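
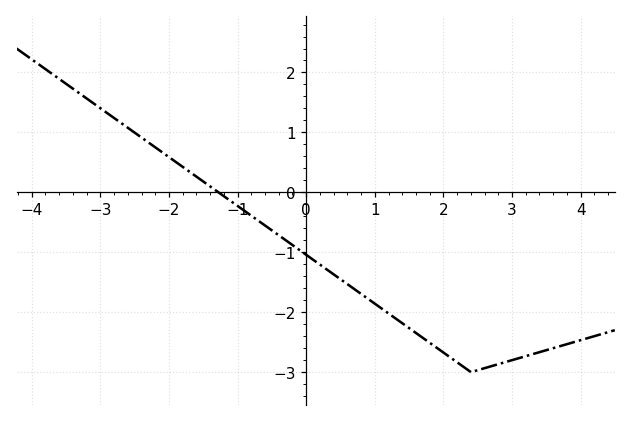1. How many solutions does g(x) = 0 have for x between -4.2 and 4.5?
1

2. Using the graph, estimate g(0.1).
-1.1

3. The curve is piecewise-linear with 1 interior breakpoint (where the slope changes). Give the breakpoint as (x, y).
(2.4, -3)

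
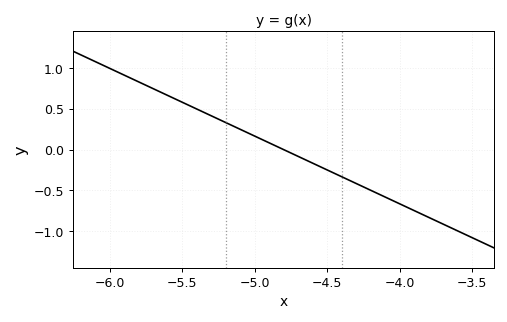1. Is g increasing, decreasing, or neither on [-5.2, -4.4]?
decreasing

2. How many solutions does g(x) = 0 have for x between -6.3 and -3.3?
1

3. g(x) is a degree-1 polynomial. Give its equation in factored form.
y = -0.83(x + 4.8)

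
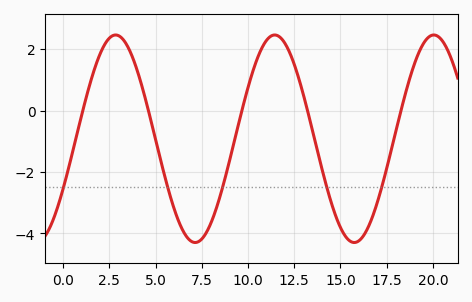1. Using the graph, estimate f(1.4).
0.8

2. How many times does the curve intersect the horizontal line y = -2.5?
5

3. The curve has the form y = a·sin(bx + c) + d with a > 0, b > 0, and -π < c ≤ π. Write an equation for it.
y = 3.38sin(0.73x - 0.5) - 0.92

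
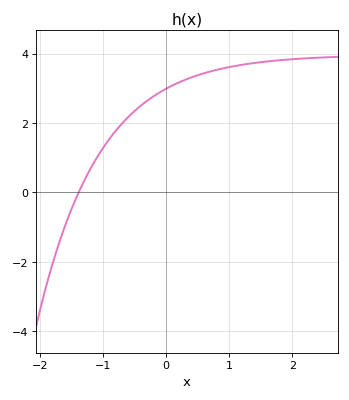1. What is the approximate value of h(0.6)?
3.44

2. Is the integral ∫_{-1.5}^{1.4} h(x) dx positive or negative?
positive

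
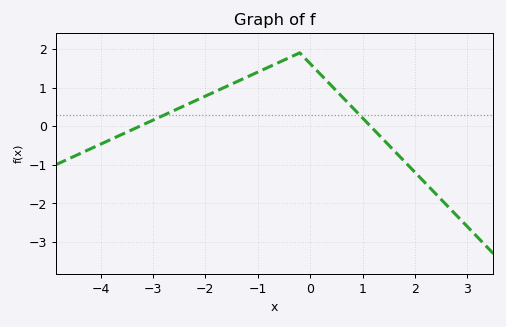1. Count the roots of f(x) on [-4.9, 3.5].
2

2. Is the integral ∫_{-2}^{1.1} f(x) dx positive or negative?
positive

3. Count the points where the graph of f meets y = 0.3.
2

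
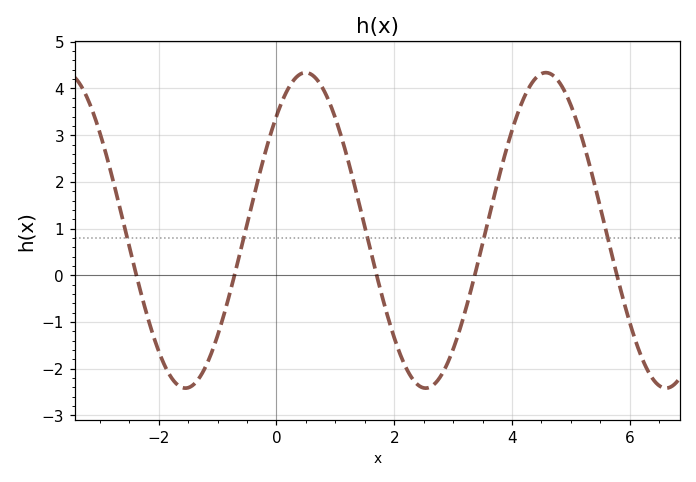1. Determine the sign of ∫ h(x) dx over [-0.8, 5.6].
positive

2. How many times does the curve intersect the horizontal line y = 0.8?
5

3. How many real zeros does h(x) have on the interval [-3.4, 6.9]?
5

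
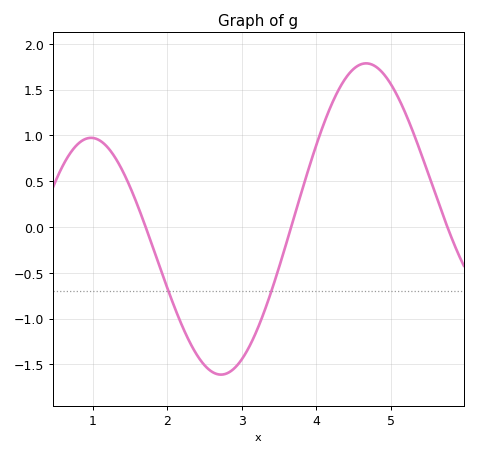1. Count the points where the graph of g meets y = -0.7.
2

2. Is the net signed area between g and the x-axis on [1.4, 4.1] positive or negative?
negative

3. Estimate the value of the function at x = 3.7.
0.098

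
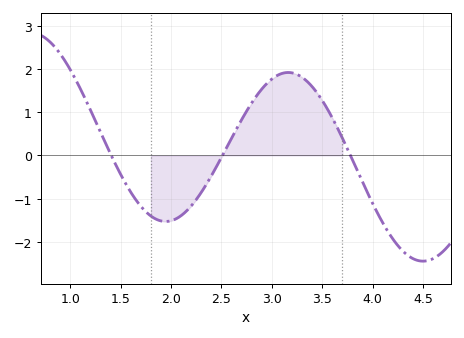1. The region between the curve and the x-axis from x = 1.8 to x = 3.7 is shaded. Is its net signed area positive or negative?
positive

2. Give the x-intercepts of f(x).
1.4, 2.5, 3.8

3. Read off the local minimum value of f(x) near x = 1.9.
-1.5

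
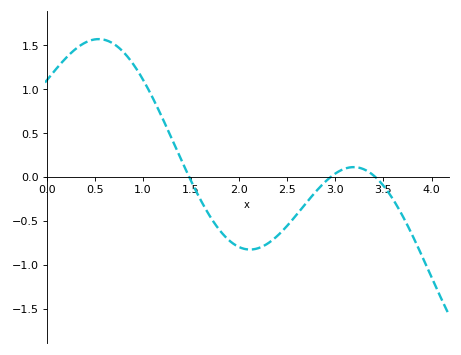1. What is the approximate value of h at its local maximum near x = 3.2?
0.1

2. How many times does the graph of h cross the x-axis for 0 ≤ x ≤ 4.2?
3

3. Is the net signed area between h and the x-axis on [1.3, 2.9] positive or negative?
negative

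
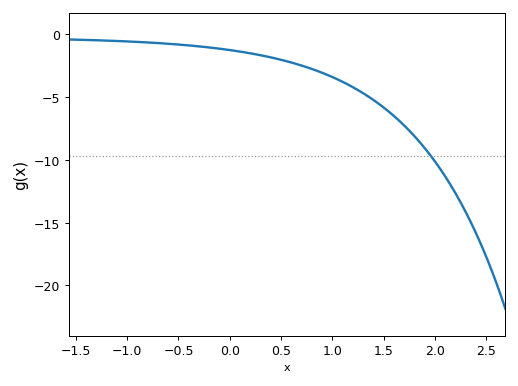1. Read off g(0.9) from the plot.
-3.06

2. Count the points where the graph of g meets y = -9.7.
1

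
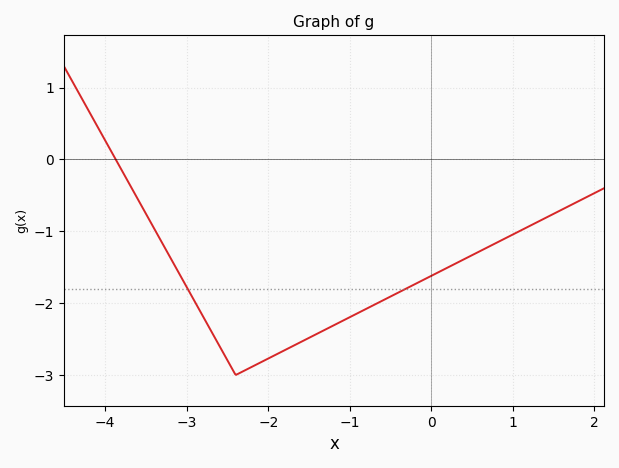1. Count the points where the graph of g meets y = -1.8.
2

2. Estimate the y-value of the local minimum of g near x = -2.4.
-3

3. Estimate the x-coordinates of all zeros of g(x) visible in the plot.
-3.9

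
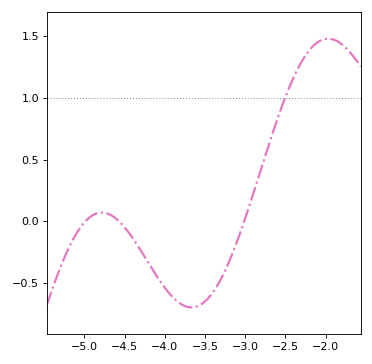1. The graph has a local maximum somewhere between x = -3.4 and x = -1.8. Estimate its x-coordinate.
-2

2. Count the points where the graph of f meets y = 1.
1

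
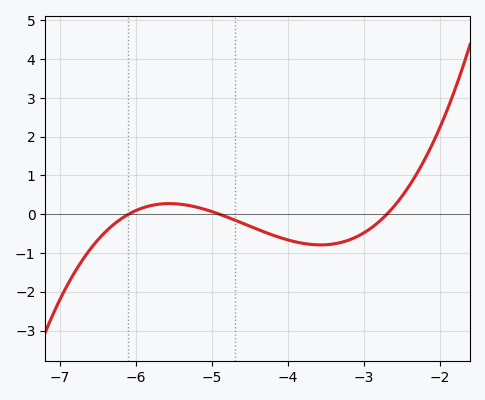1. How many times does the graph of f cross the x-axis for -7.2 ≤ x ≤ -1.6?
3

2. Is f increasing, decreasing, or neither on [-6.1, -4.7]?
neither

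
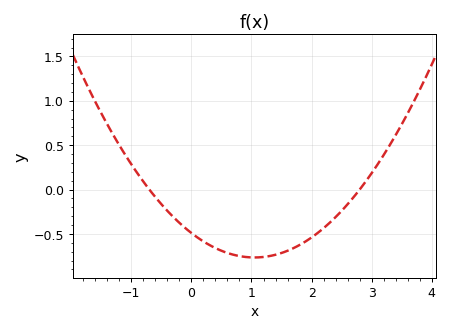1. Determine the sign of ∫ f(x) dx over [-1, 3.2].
negative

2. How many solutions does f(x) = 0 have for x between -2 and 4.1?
2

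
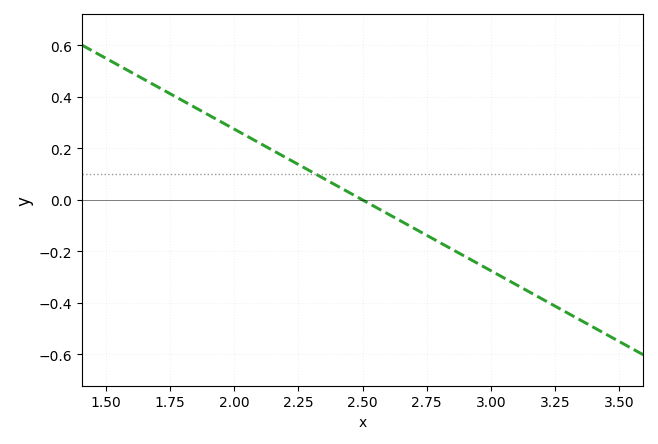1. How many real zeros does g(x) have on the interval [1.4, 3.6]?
1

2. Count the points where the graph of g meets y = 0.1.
1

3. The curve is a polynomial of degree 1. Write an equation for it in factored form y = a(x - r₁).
y = -0.55(x - 2.5)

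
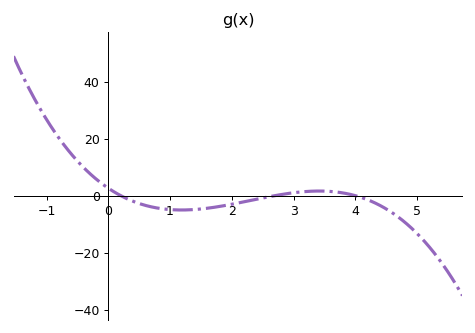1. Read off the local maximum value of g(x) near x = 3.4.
2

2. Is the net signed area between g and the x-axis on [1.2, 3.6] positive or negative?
negative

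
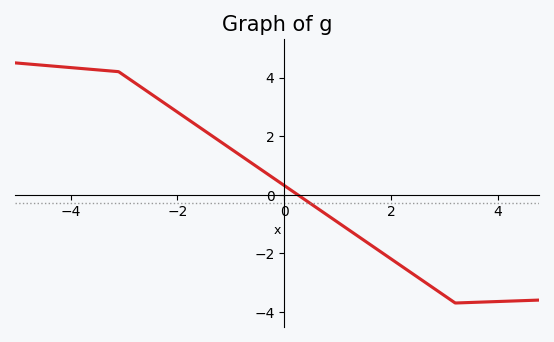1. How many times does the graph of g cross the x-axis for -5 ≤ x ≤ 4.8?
1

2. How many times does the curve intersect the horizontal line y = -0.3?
1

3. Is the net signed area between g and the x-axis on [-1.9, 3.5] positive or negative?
negative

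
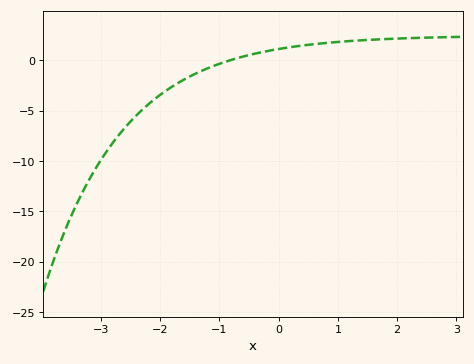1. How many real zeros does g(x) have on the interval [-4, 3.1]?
1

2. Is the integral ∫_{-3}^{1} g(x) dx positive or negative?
negative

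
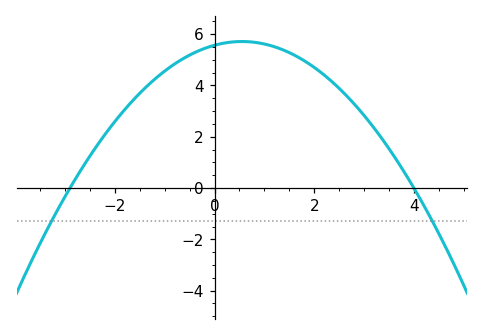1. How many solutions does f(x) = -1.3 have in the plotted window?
2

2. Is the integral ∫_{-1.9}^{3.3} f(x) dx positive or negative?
positive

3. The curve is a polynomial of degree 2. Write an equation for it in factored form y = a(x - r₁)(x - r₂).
y = -0.48(x + 2.9)(x - 4)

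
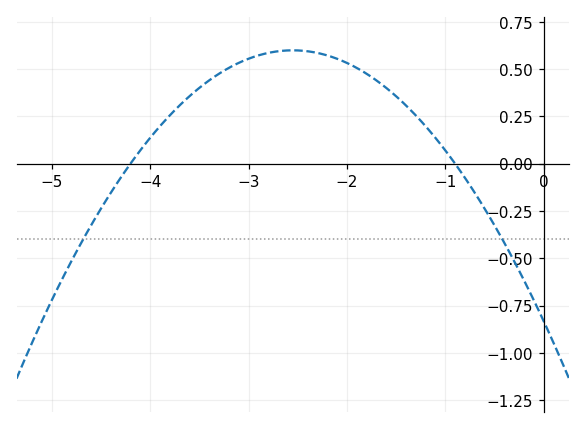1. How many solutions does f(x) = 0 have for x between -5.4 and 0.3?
2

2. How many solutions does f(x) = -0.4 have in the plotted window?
2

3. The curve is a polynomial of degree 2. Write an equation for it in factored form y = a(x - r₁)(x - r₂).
y = -0.22(x + 4.2)(x + 0.9)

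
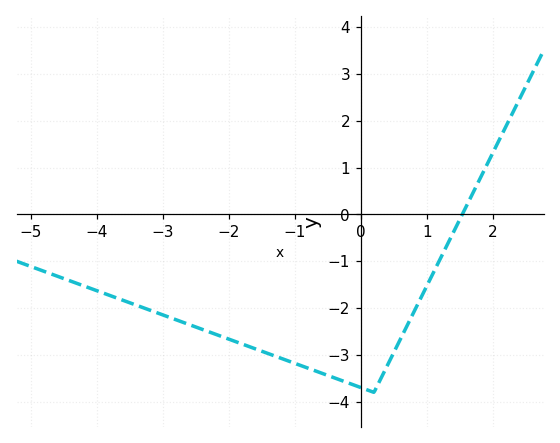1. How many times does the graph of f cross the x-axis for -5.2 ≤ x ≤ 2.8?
1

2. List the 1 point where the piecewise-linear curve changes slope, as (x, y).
(0.2, -3.8)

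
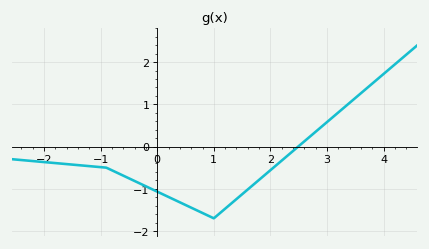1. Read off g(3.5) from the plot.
1.15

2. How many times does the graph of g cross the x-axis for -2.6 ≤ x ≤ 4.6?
1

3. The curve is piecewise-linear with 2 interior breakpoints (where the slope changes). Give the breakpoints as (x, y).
(-0.9, -0.5); (1, -1.7)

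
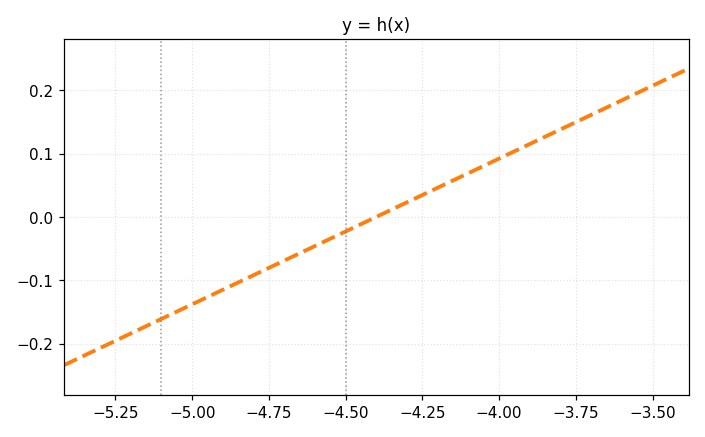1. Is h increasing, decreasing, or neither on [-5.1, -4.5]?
increasing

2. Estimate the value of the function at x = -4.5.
-0.023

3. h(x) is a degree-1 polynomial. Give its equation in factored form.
y = 0.23(x + 4.4)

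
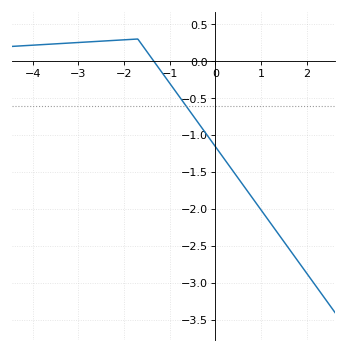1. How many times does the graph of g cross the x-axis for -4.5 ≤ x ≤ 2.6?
1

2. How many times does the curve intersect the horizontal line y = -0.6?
1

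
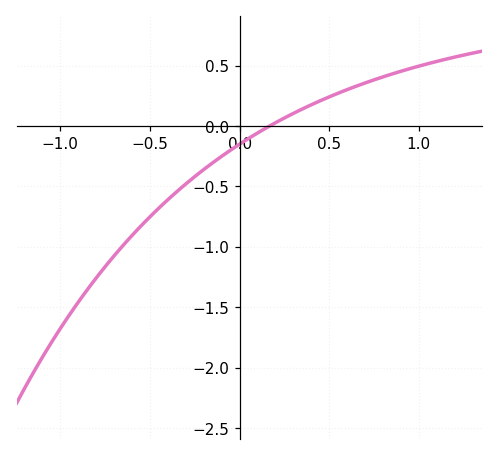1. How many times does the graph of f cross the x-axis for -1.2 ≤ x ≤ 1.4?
1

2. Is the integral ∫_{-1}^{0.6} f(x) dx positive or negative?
negative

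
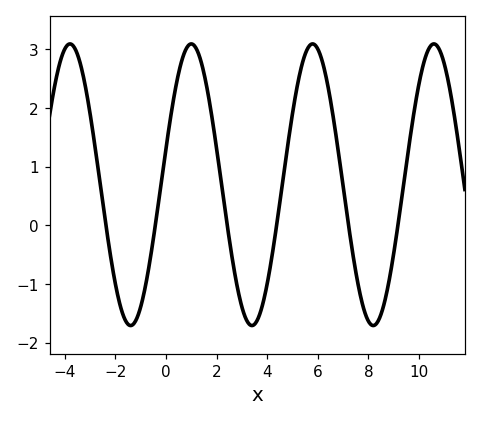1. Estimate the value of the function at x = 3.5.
-1.69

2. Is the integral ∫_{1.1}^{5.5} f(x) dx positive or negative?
positive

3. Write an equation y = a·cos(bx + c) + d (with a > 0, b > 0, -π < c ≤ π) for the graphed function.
y = 2.4cos(1.31x - 1.31) + 0.69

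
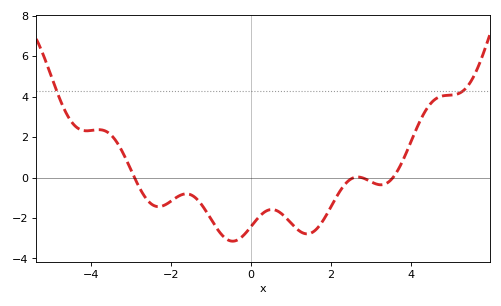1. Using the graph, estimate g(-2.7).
-0.801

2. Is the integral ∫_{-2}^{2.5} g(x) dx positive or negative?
negative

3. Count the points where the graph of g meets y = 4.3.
2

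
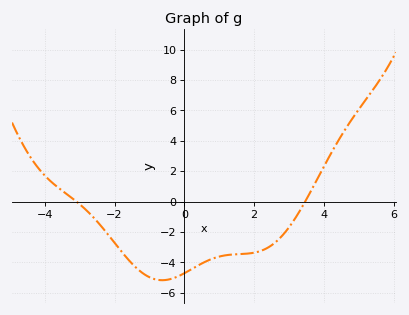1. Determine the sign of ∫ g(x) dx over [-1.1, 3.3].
negative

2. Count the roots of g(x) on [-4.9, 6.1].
2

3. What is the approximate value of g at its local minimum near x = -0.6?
-5.17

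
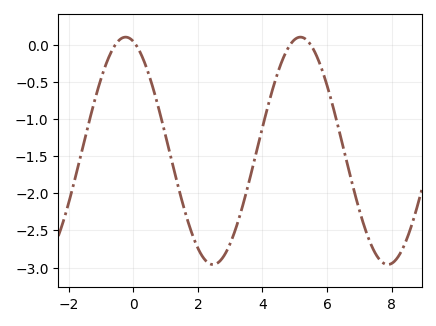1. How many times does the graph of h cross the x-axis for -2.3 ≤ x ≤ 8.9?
4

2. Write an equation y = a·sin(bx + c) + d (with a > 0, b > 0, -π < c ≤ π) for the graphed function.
y = 1.53sin(1.16x + 1.85) - 1.43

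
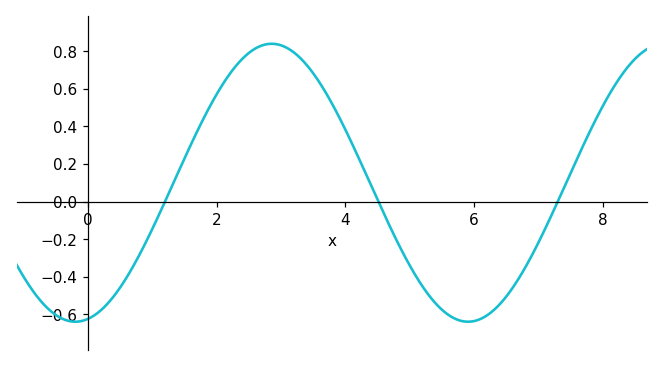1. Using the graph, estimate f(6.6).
-0.46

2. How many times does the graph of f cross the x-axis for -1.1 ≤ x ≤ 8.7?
3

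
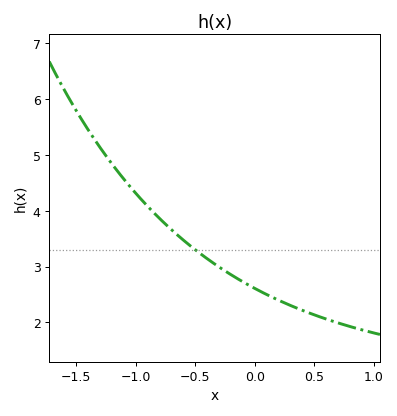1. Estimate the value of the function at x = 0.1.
2.5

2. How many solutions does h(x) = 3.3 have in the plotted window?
1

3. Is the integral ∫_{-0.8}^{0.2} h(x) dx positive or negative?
positive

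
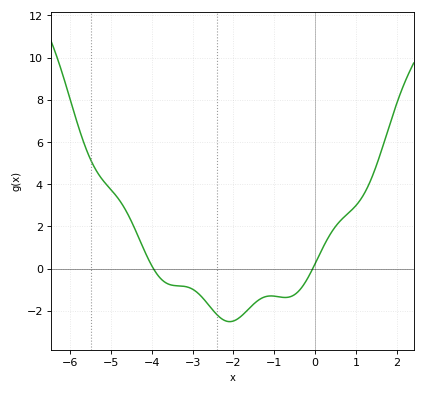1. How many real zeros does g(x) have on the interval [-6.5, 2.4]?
2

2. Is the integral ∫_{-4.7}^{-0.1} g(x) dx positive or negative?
negative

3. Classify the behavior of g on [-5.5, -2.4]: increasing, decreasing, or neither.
decreasing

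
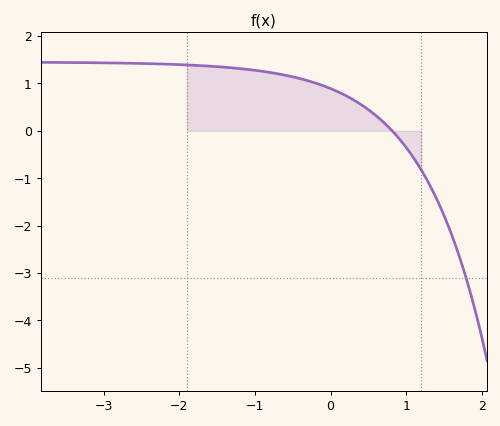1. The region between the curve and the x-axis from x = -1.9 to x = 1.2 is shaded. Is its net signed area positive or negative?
positive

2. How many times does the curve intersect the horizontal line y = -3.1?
1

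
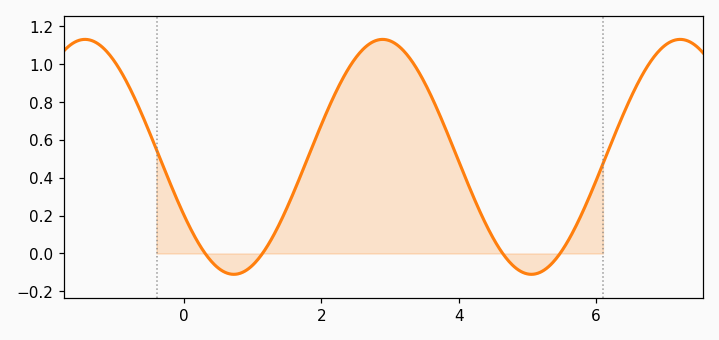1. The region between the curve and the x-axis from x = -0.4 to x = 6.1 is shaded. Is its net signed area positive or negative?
positive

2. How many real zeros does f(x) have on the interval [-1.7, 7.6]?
4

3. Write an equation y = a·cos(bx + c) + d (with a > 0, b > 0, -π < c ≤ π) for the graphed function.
y = 0.62cos(1.4x + 2.1) + 0.51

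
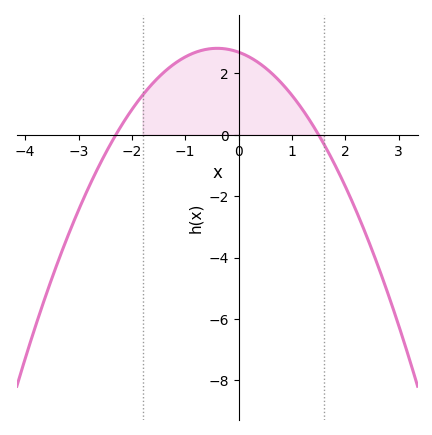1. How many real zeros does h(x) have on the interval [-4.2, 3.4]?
2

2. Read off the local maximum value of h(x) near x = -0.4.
2.8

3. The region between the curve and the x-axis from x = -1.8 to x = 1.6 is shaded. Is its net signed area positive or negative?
positive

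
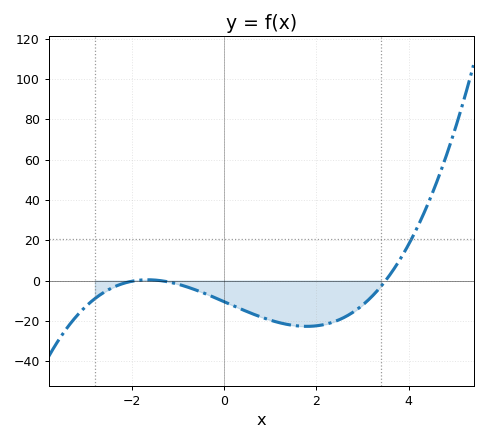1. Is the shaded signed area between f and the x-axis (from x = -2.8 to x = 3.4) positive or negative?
negative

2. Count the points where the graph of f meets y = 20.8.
1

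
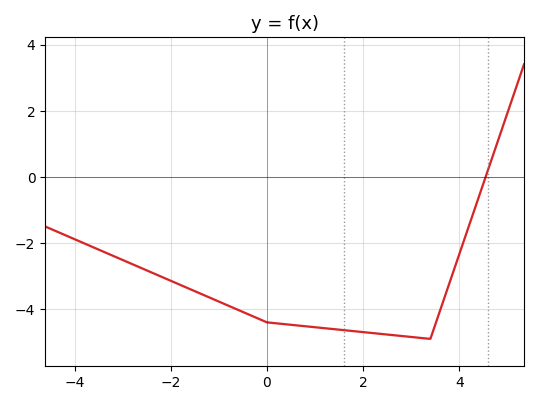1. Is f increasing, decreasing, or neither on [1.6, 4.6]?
neither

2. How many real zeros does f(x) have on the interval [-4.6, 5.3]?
1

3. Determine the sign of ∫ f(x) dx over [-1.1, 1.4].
negative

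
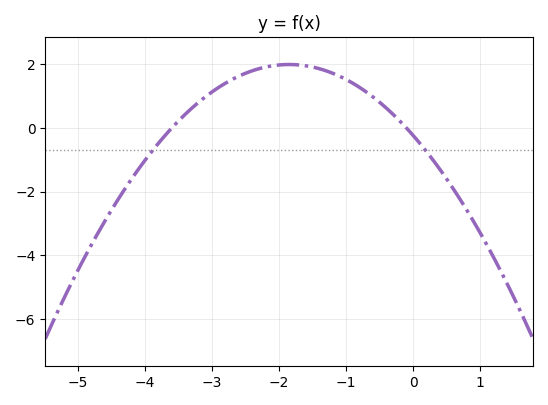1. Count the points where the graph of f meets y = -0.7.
2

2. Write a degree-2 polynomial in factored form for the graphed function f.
y = -0.65(x + 3.6)(x + 0.1)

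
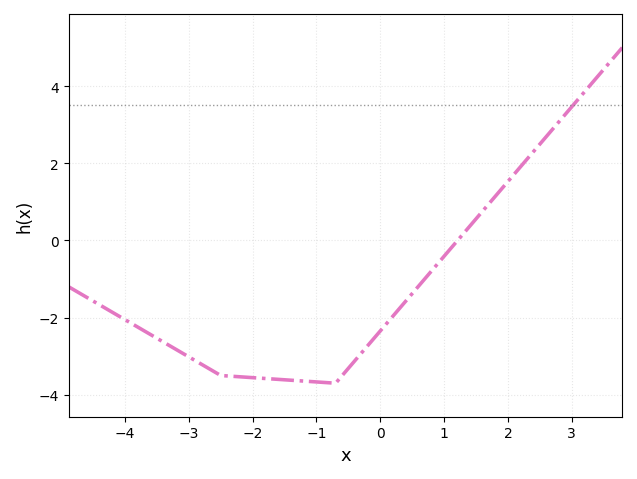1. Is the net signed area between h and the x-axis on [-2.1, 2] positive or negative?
negative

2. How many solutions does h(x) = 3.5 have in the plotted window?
1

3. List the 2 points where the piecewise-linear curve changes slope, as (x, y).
(-2.5, -3.5); (-0.7, -3.7)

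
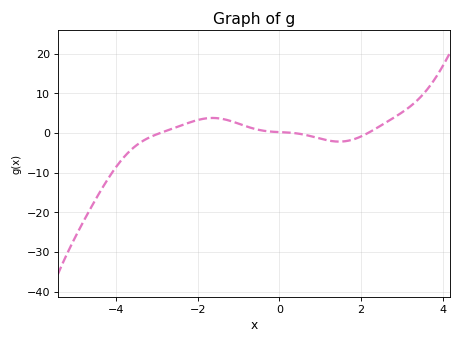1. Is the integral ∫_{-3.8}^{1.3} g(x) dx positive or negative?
positive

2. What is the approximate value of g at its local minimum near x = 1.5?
-2.16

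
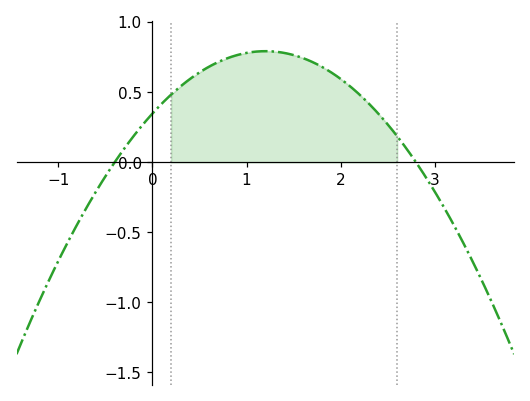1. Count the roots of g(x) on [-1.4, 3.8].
2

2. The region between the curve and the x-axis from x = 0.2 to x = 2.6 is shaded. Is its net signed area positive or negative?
positive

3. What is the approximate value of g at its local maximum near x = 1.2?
0.794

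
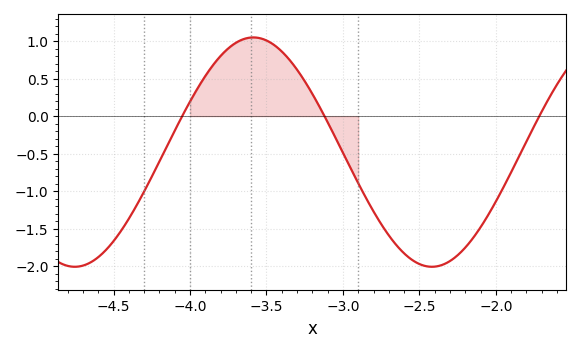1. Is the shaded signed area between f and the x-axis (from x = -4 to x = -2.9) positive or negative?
positive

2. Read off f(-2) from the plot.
-1.14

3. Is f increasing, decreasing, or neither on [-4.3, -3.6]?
increasing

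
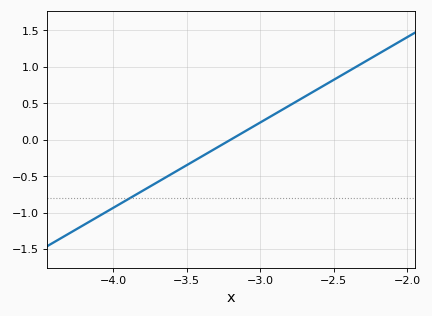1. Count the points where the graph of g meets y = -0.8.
1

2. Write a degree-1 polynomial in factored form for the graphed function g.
y = 1.17(x + 3.2)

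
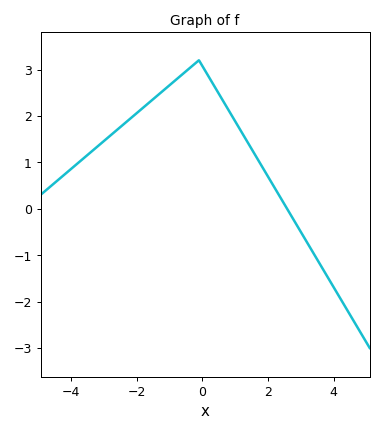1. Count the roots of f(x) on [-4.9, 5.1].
1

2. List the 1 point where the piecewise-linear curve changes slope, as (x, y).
(-0.1, 3.2)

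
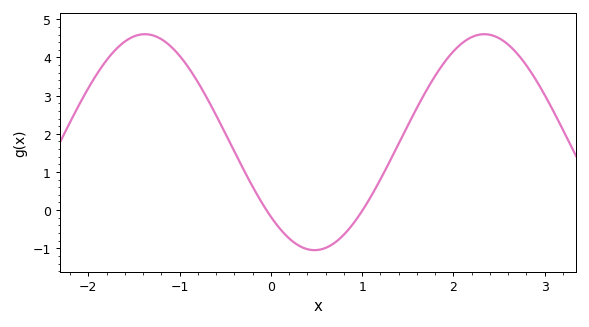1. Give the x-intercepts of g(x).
0, 1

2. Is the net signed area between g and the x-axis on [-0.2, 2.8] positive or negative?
positive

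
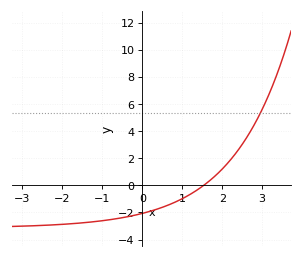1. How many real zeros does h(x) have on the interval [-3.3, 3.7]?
1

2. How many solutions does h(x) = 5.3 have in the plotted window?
1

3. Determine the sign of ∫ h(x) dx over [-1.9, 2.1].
negative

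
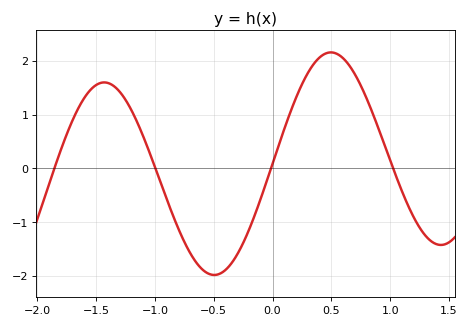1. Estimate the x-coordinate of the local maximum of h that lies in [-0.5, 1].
0.496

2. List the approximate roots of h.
-1.86, -0.996, -0.013, 1.03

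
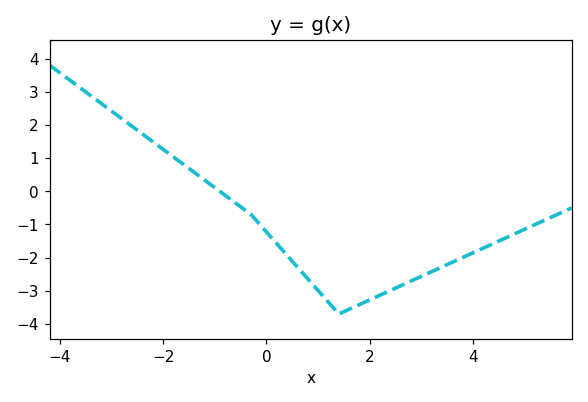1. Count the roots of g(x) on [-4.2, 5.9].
1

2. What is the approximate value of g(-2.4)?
1.7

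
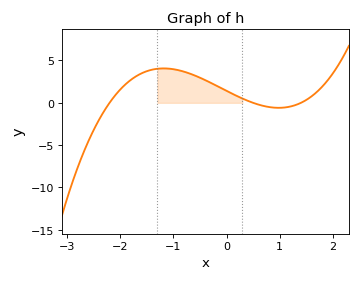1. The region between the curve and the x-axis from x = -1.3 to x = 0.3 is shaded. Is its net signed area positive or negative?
positive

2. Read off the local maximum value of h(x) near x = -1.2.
4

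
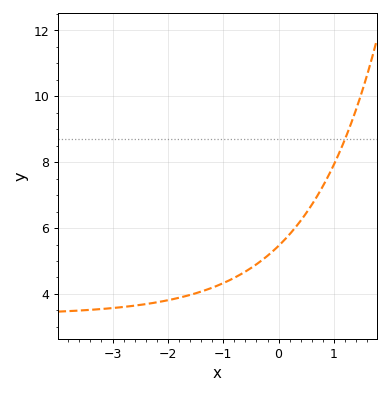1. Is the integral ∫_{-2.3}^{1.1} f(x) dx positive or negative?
positive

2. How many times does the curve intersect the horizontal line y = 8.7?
1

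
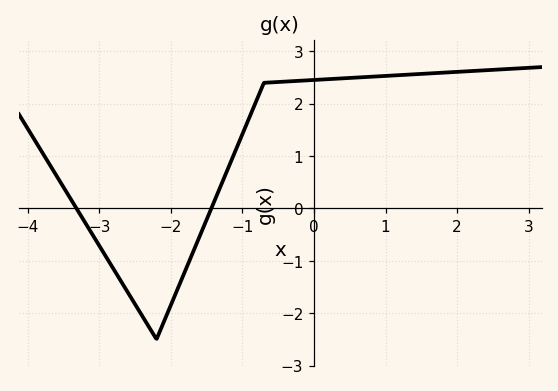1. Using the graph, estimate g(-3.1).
-0.488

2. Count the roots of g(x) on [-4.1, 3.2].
2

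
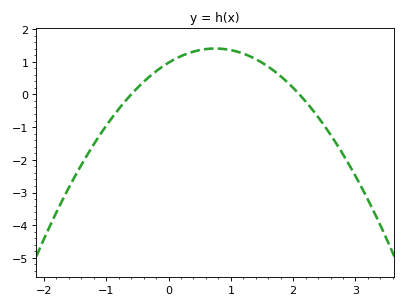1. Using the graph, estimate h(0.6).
1.4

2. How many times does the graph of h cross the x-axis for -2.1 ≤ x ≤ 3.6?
2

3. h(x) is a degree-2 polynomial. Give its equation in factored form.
y = -0.77(x + 0.6)(x - 2.1)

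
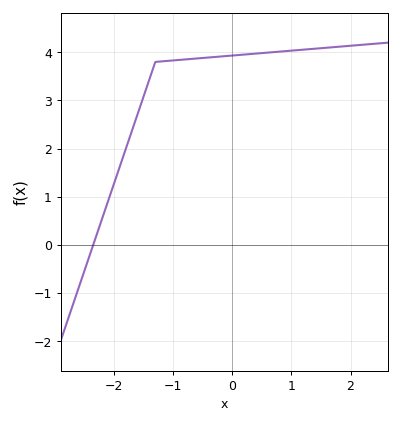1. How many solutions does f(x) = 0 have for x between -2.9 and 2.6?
1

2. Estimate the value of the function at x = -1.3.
3.8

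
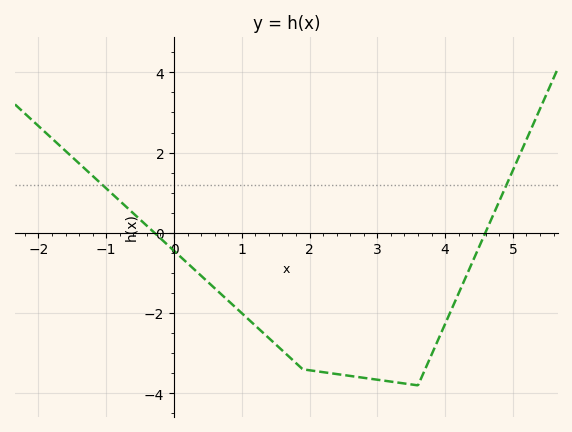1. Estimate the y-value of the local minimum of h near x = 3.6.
-3.8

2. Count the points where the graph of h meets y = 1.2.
2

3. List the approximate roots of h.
-0.2, 4.6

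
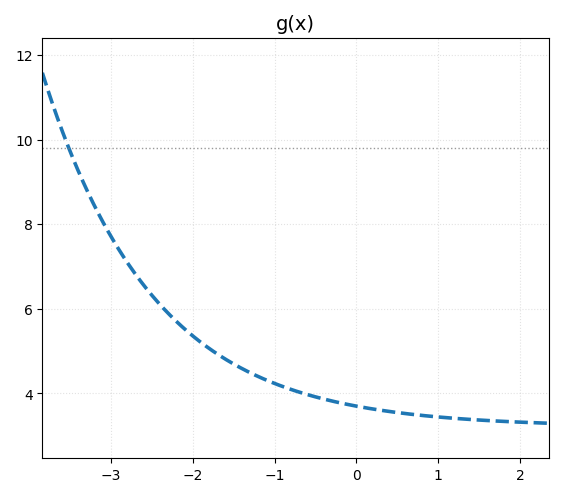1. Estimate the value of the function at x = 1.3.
3.4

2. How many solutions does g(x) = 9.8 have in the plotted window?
1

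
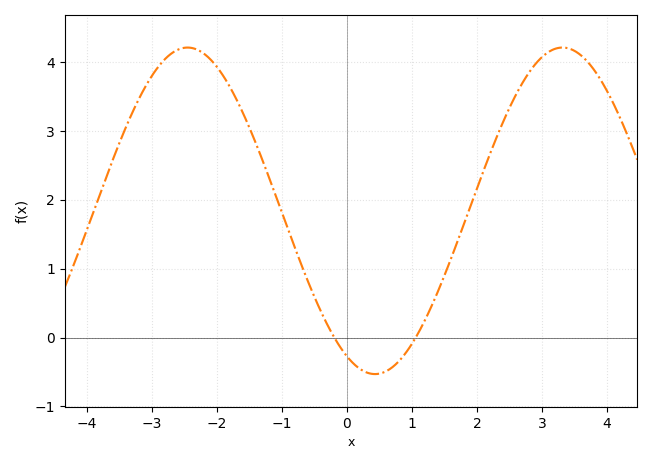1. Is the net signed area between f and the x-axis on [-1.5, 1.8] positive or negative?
positive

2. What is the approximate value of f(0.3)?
-0.506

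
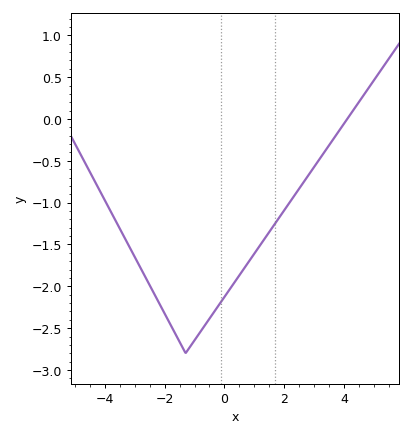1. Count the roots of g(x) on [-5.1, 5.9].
1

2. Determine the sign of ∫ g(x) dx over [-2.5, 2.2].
negative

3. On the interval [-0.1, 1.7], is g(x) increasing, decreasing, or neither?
increasing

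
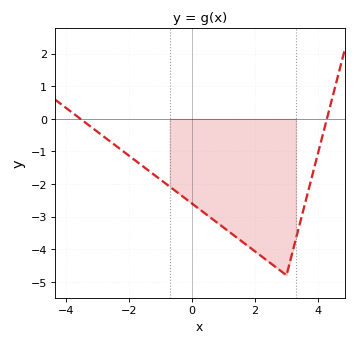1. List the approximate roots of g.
-3.53, 4.28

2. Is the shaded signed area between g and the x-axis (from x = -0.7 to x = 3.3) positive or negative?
negative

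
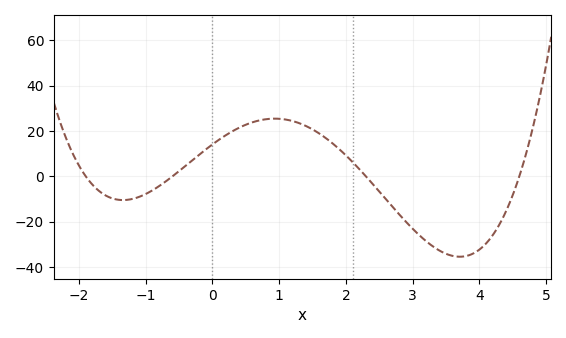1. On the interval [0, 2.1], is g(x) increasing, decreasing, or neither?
neither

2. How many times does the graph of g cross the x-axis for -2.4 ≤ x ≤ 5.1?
4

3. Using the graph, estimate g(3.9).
-34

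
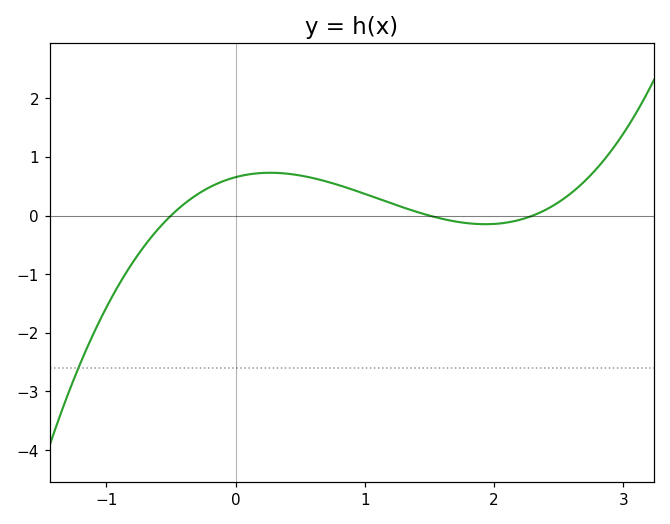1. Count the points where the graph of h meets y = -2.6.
1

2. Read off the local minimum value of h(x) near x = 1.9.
-0.1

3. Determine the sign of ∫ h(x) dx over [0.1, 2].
positive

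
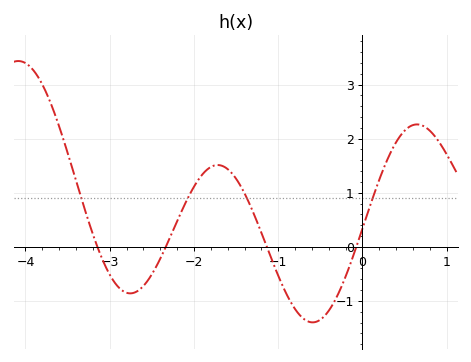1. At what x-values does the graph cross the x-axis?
-3.1, -2.3, -1.1, -0.1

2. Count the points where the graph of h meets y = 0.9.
4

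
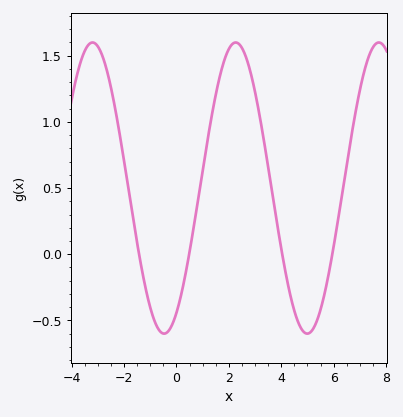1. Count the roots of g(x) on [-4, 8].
4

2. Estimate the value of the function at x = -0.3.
-0.6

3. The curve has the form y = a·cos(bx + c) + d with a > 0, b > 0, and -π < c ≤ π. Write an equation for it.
y = 1.1cos(1.1x - 2.6) + 0.5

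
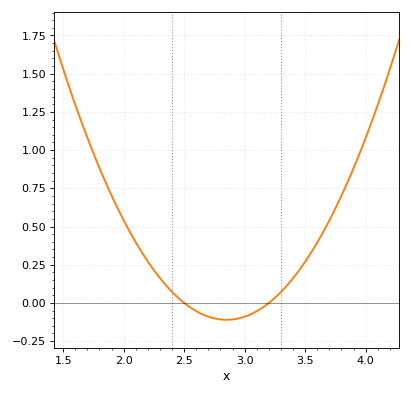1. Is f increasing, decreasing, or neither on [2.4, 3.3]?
neither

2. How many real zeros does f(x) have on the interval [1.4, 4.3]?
2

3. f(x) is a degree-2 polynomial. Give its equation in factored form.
y = 0.9(x - 2.5)(x - 3.2)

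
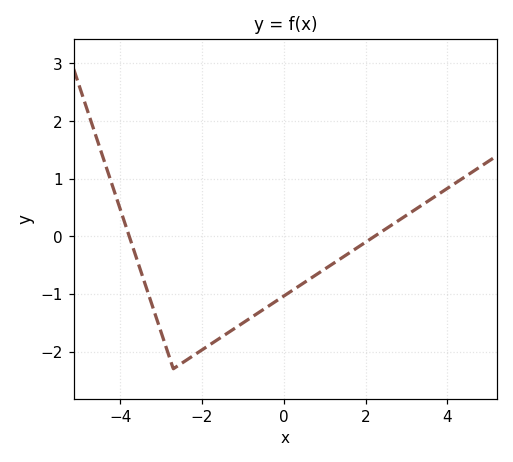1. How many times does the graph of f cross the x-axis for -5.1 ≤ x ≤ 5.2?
2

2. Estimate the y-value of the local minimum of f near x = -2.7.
-2.3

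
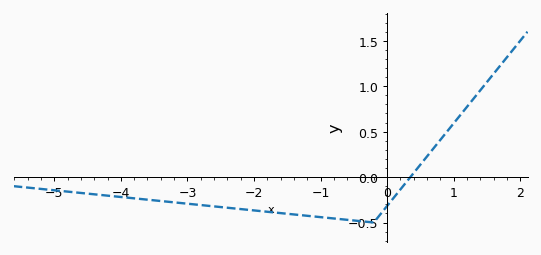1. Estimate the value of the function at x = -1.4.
-0.411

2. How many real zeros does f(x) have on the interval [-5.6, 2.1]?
1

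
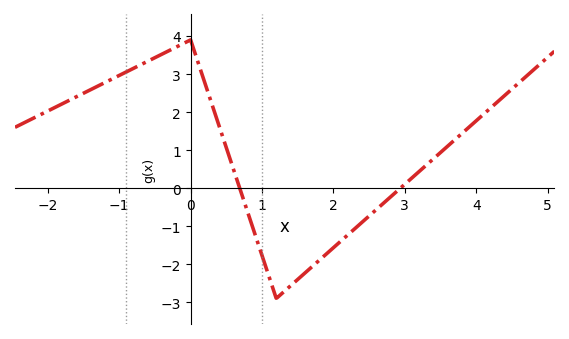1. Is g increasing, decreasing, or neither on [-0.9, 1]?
neither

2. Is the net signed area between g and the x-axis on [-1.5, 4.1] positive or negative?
positive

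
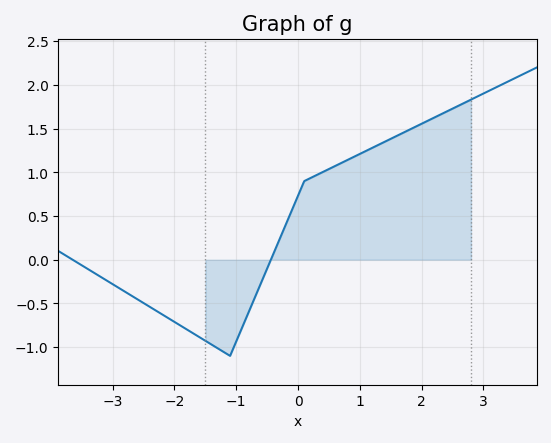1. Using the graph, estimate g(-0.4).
0.05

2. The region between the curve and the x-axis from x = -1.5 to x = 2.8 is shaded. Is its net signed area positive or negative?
positive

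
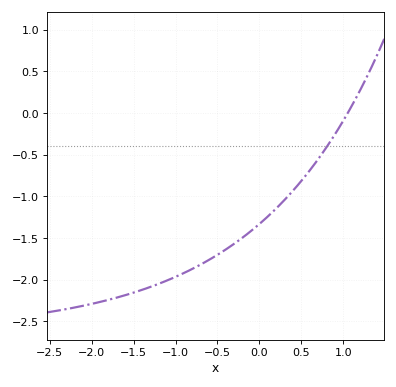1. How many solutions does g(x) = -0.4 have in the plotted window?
1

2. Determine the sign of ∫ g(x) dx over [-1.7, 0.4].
negative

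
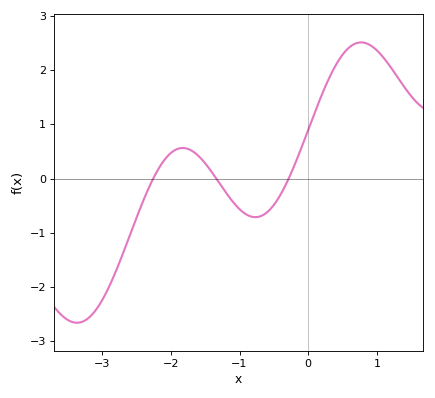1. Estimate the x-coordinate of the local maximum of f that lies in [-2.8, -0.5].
-1.8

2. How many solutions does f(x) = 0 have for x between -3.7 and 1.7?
3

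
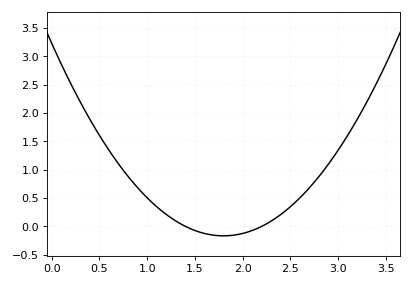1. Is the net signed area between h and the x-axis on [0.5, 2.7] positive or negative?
positive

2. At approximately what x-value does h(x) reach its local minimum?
1.8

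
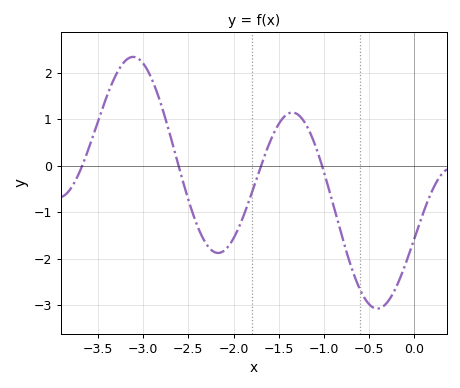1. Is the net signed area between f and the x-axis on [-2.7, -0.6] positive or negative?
negative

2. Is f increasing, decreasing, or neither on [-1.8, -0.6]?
neither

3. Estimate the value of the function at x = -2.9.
1.8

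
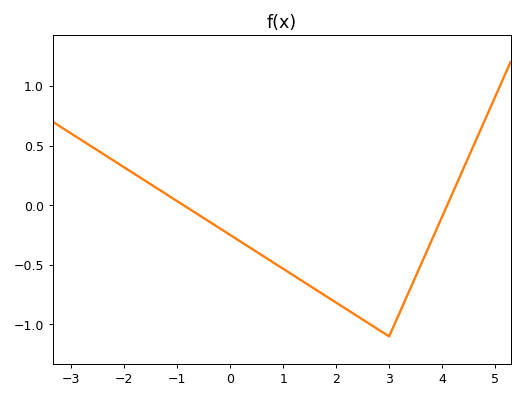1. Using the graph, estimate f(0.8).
-0.476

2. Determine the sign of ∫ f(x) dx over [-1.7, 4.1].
negative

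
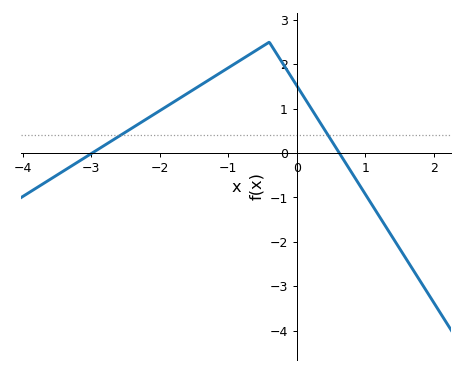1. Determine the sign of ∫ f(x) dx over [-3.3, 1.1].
positive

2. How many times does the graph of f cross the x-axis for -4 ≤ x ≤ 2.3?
2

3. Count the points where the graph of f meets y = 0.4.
2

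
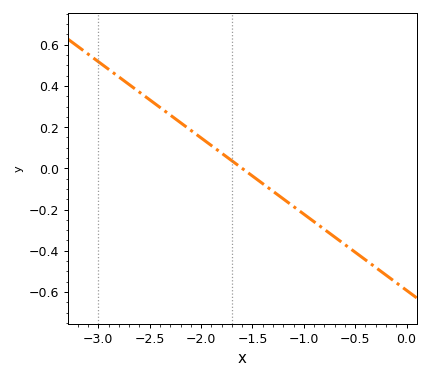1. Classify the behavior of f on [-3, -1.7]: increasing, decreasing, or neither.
decreasing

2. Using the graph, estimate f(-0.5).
-0.4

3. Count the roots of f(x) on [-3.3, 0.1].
1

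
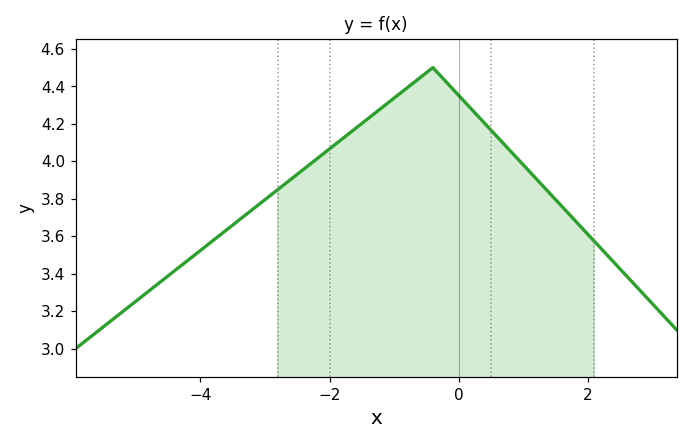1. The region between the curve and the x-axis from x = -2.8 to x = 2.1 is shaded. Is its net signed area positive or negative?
positive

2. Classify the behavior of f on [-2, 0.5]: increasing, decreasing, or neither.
neither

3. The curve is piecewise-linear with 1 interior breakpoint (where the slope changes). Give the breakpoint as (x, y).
(-0.4, 4.5)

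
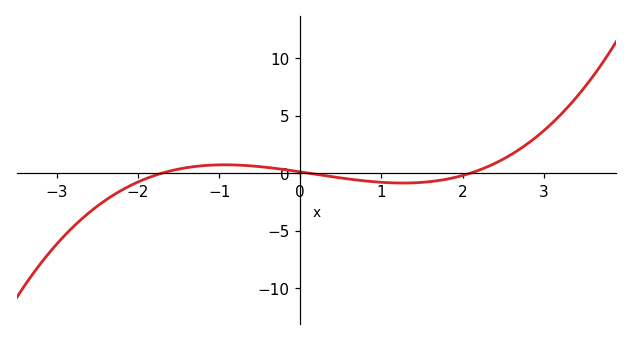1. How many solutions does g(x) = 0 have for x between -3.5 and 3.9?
3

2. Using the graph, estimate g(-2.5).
-3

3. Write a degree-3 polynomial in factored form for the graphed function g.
y = 0.3(x + 1.7)(x - 0.1)(x - 2.1)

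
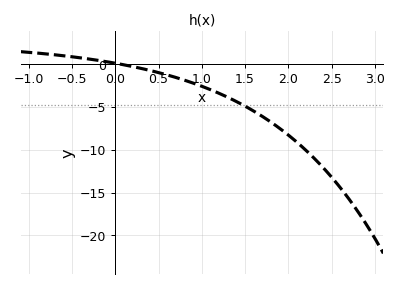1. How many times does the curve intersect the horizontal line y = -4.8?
1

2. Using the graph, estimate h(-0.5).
0.854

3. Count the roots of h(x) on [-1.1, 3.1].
1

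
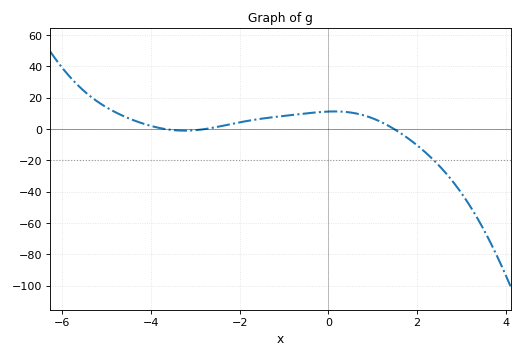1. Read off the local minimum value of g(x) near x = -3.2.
-2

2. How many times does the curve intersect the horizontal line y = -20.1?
1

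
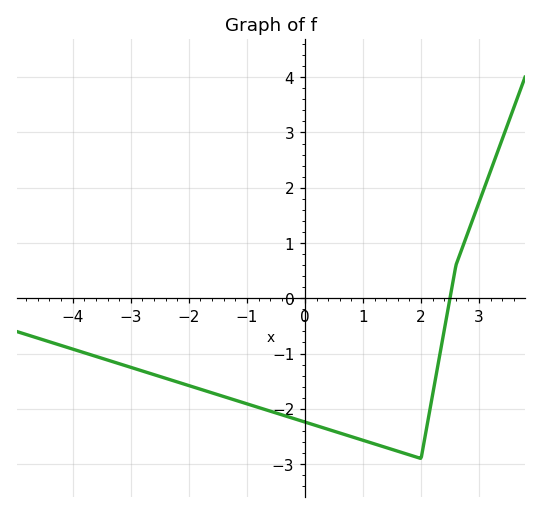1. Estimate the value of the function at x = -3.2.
-1.18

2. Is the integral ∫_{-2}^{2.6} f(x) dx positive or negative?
negative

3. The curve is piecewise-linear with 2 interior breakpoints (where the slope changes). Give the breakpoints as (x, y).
(2, -2.9); (2.6, 0.6)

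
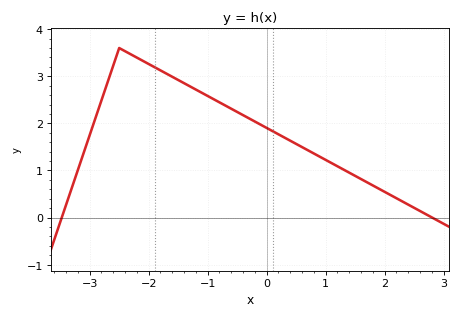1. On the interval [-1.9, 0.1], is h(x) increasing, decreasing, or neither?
decreasing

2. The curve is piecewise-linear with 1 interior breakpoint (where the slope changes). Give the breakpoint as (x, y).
(-2.5, 3.6)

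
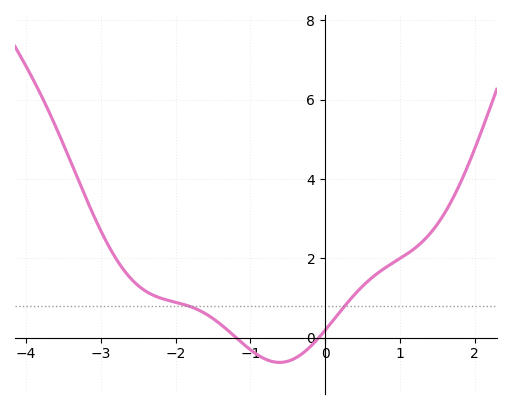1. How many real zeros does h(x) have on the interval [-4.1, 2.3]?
2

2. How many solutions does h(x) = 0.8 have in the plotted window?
2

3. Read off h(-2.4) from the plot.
1.17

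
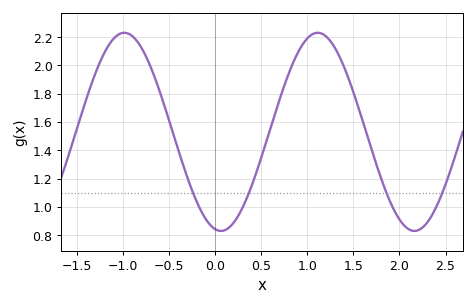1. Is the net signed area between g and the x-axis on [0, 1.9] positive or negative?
positive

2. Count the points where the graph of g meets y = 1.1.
4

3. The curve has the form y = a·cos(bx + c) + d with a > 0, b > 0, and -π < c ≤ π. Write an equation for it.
y = 0.7cos(3x + 3) + 1.53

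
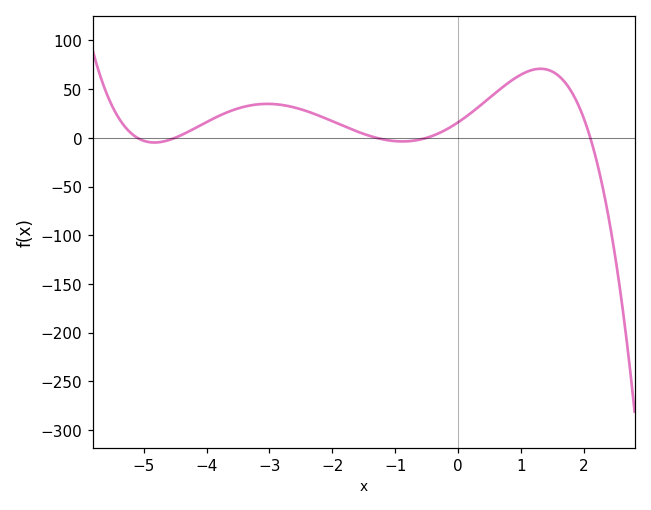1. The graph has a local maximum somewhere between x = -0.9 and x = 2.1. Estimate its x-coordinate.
1.31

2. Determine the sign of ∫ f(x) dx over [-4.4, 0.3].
positive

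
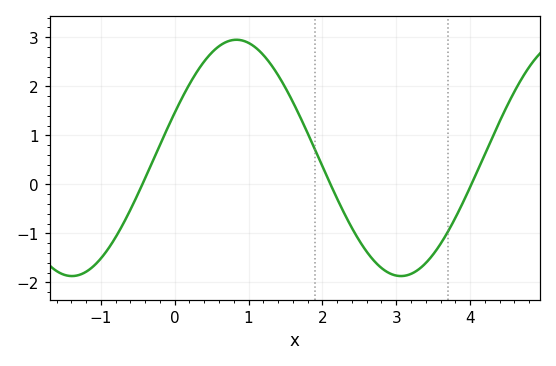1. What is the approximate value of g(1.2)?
2.6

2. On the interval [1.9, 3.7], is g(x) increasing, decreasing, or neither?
neither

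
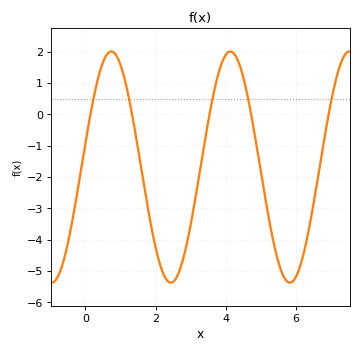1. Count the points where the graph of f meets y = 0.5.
5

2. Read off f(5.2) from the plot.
-3.13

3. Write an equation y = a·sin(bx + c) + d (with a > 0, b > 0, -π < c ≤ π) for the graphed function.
y = 3.69sin(1.85x + 0.21) - 1.68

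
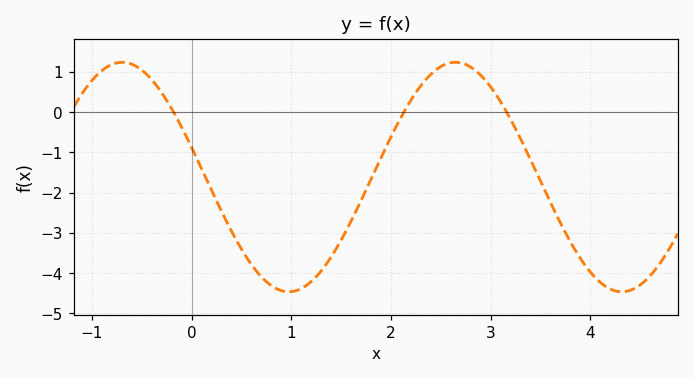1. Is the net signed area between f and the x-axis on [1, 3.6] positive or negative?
negative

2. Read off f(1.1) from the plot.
-4.38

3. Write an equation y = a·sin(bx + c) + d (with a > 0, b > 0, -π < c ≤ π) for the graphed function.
y = 2.85sin(1.88x + 2.88) - 1.61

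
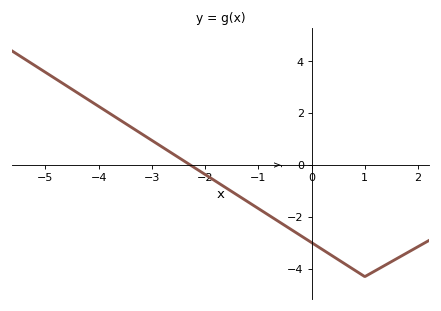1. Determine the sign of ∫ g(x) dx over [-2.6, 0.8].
negative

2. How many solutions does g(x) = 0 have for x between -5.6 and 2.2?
1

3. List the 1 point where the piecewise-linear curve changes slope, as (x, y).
(1, -4.3)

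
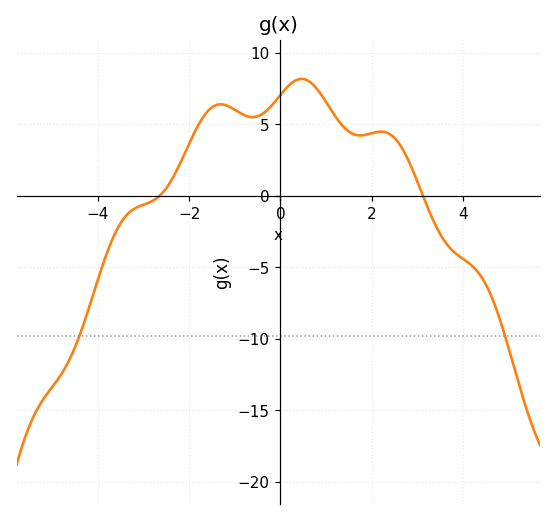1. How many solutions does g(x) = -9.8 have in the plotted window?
2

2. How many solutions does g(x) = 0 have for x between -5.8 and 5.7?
2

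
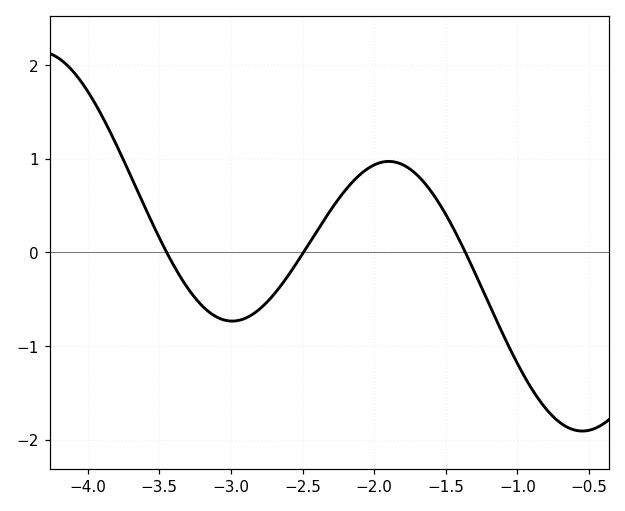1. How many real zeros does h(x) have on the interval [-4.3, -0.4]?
3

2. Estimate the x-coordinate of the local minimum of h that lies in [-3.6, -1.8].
-2.99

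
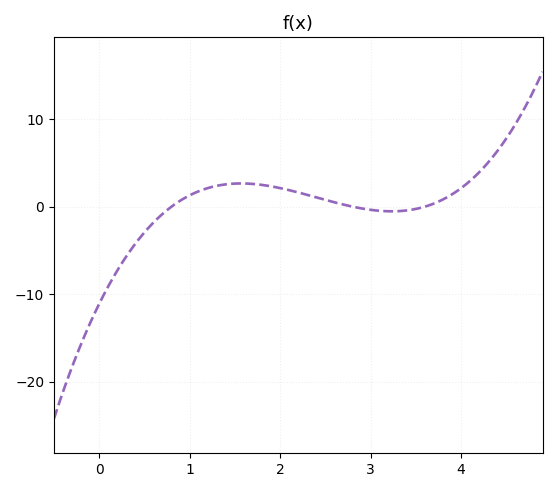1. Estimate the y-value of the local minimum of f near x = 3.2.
-0.534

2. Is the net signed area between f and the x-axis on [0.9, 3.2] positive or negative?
positive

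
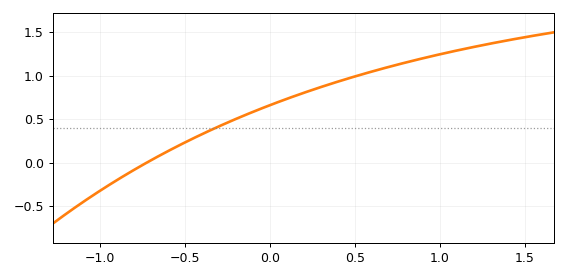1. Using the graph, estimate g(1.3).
1.37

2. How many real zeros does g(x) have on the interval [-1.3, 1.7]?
1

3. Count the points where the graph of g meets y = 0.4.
1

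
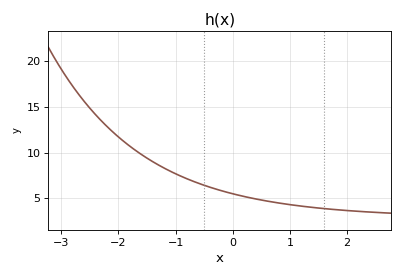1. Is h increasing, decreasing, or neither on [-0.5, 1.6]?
decreasing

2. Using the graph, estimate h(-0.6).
6.63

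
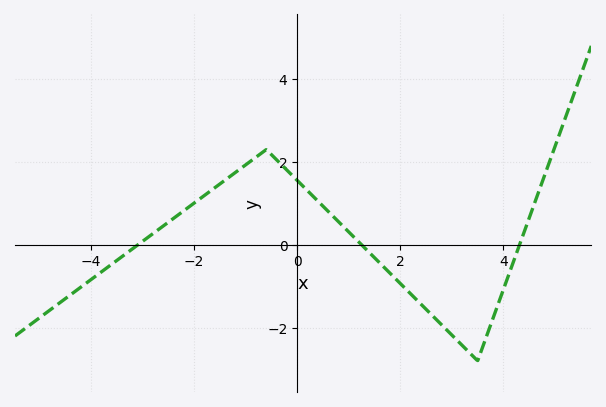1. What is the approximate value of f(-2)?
1.01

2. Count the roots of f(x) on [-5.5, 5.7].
3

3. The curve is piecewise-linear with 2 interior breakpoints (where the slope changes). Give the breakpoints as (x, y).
(-0.6, 2.3); (3.5, -2.8)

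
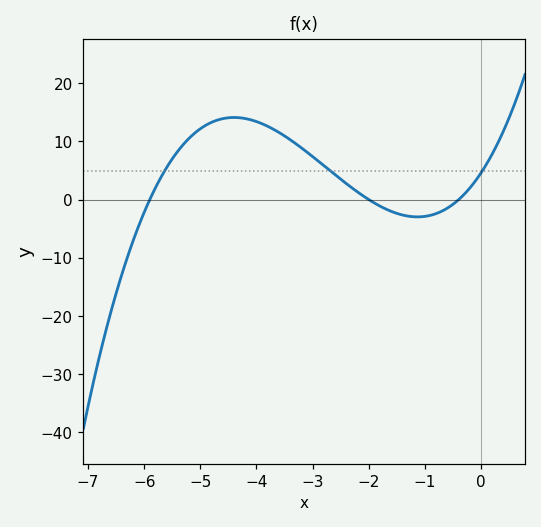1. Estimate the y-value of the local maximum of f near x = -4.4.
14.1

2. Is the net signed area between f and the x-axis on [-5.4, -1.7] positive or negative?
positive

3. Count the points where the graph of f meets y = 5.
3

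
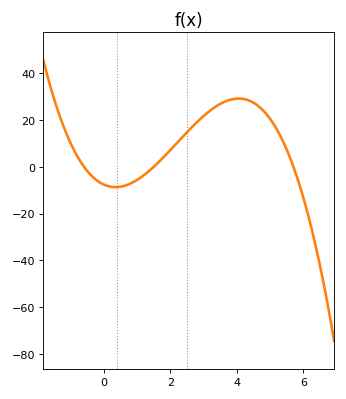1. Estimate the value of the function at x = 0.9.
-6.44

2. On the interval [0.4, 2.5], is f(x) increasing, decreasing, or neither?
increasing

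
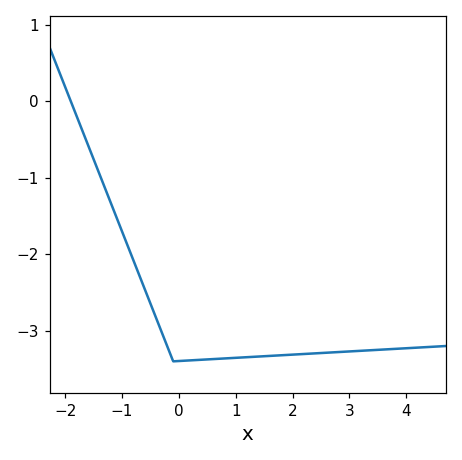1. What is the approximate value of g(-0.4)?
-2.83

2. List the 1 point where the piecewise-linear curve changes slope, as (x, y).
(-0.1, -3.4)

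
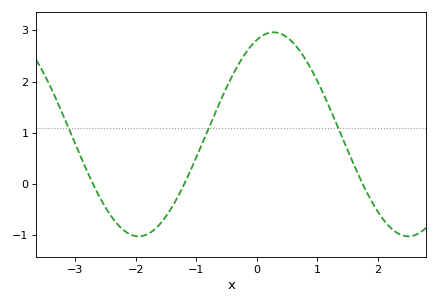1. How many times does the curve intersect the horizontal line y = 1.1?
3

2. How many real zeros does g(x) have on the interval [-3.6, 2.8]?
3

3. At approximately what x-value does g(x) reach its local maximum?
0.3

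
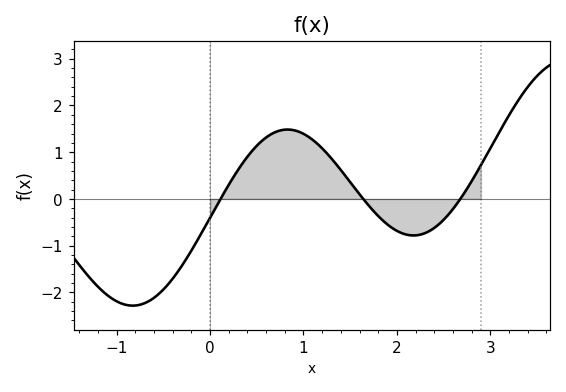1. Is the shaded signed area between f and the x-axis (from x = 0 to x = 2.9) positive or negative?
positive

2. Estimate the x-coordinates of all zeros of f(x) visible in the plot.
0.1, 1.6, 2.7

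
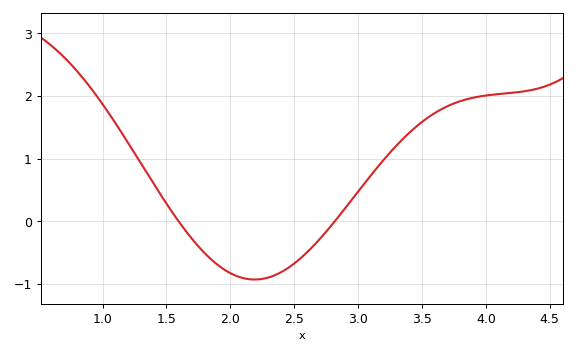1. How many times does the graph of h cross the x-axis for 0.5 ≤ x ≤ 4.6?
2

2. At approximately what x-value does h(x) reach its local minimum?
2.2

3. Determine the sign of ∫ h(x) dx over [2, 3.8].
positive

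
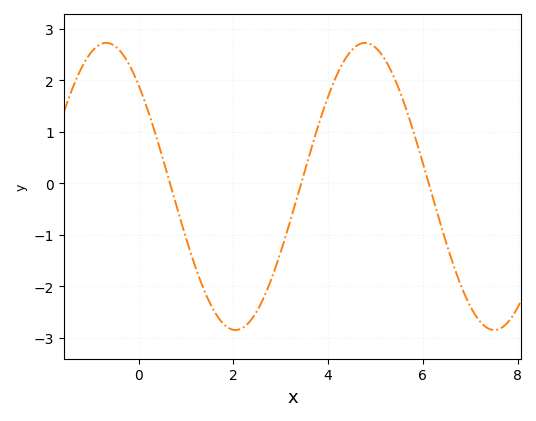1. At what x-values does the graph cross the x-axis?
0.6, 3.4, 6.2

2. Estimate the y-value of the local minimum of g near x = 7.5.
-2.8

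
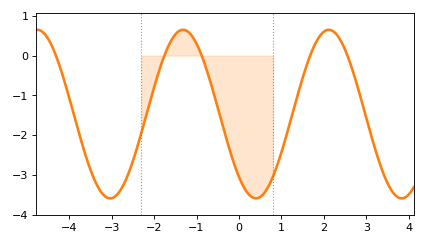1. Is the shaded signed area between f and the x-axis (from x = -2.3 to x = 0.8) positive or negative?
negative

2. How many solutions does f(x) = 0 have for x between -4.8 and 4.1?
5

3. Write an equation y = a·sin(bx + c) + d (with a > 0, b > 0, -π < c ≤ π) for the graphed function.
y = 2.12sin(1.8x - 2.3) - 1.47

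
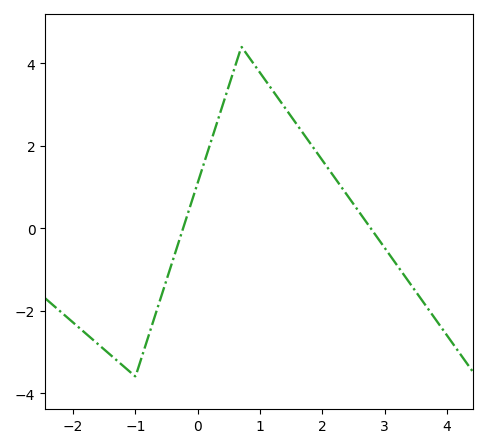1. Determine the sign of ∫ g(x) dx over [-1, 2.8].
positive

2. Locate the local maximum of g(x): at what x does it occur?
0.7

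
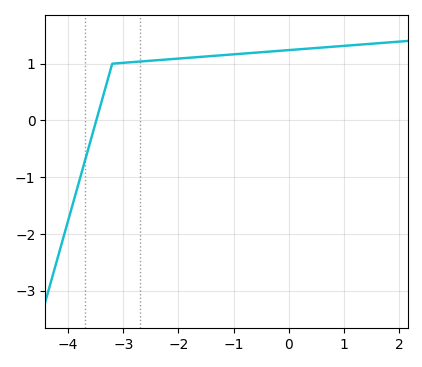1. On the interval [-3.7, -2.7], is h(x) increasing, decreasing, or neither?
increasing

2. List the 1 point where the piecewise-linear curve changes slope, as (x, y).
(-3.2, 1)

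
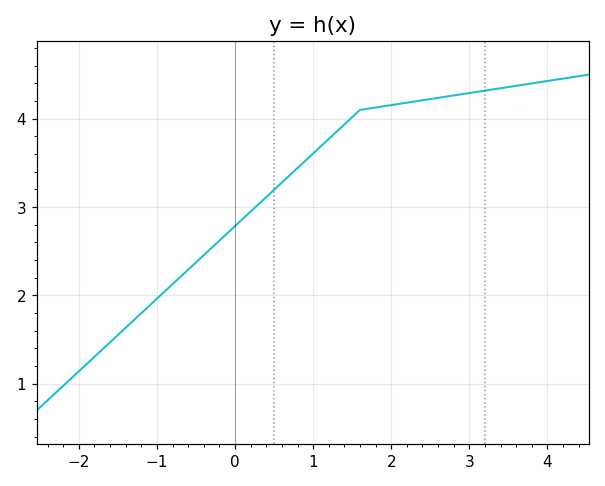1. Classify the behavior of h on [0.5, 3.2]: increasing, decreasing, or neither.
increasing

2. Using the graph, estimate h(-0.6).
2.3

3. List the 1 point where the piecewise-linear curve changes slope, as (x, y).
(1.6, 4.1)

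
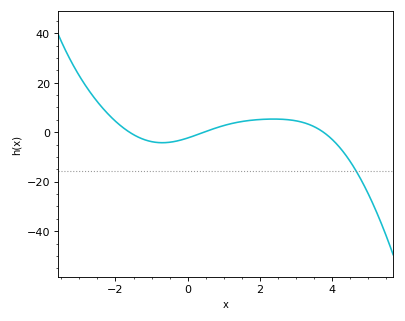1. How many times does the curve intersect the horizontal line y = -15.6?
1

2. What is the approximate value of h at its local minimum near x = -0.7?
-4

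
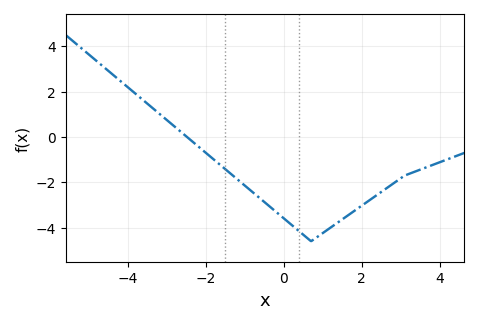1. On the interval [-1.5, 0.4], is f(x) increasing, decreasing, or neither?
decreasing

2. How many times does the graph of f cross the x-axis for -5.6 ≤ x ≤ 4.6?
1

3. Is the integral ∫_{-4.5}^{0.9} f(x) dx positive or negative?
negative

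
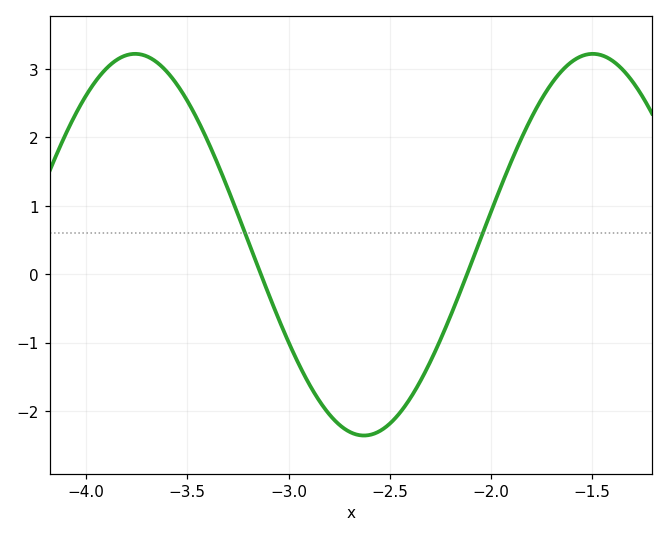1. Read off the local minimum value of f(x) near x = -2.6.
-2.36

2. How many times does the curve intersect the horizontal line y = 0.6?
2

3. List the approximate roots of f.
-3.14, -2.12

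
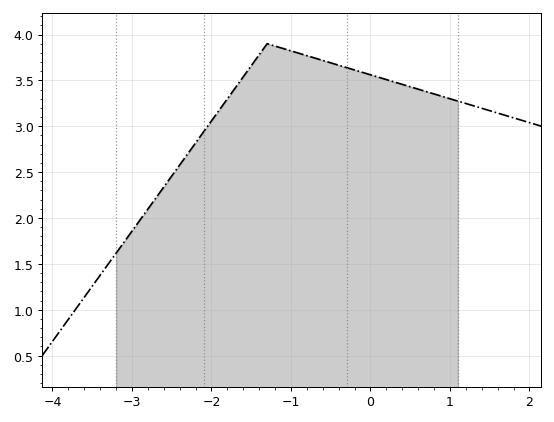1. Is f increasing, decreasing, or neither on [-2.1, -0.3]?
neither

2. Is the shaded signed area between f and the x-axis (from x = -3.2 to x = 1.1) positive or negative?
positive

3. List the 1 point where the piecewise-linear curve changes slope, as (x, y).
(-1.3, 3.9)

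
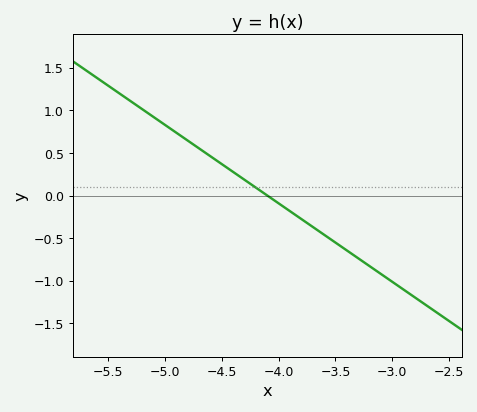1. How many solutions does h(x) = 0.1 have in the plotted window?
1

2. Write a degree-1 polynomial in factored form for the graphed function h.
y = -0.92(x + 4.1)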